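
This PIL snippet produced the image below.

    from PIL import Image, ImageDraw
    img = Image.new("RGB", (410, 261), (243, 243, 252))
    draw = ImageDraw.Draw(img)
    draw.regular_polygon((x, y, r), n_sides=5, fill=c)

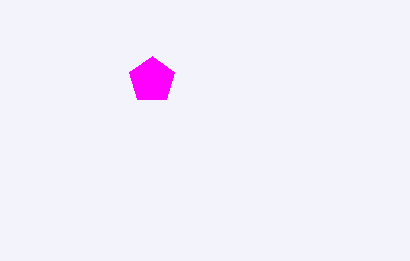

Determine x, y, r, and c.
x = 152; y = 80; r = 24; c = 'magenta'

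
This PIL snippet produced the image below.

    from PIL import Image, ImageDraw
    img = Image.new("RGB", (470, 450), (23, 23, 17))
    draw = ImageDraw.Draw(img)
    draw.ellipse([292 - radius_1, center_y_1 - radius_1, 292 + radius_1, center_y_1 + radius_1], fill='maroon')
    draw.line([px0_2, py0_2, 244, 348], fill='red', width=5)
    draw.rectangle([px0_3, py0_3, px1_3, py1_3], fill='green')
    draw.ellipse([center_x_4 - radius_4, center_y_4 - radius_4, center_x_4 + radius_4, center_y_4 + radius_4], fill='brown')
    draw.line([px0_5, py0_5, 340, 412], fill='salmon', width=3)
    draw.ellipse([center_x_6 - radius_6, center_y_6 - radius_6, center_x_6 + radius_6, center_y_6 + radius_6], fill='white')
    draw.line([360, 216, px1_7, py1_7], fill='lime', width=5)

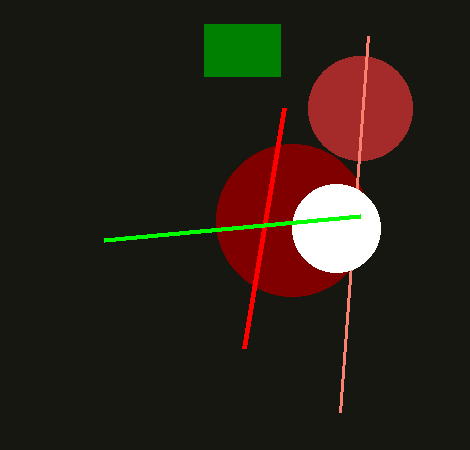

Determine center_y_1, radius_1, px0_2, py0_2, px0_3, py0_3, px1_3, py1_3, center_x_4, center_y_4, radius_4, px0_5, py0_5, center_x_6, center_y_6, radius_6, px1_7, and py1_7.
center_y_1 = 220, radius_1 = 76, px0_2 = 284, py0_2 = 108, px0_3 = 204, py0_3 = 24, px1_3 = 280, py1_3 = 76, center_x_4 = 360, center_y_4 = 108, radius_4 = 52, px0_5 = 368, py0_5 = 36, center_x_6 = 336, center_y_6 = 228, radius_6 = 44, px1_7 = 104, py1_7 = 240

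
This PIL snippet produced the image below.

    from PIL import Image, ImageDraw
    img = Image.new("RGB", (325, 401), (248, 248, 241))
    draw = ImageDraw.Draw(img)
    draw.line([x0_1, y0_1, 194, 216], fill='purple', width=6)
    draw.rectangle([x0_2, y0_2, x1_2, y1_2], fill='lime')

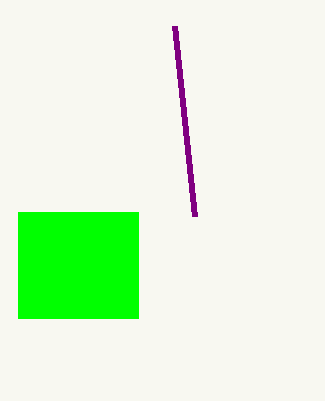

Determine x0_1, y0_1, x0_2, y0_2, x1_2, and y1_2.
x0_1 = 174; y0_1 = 26; x0_2 = 18; y0_2 = 212; x1_2 = 138; y1_2 = 318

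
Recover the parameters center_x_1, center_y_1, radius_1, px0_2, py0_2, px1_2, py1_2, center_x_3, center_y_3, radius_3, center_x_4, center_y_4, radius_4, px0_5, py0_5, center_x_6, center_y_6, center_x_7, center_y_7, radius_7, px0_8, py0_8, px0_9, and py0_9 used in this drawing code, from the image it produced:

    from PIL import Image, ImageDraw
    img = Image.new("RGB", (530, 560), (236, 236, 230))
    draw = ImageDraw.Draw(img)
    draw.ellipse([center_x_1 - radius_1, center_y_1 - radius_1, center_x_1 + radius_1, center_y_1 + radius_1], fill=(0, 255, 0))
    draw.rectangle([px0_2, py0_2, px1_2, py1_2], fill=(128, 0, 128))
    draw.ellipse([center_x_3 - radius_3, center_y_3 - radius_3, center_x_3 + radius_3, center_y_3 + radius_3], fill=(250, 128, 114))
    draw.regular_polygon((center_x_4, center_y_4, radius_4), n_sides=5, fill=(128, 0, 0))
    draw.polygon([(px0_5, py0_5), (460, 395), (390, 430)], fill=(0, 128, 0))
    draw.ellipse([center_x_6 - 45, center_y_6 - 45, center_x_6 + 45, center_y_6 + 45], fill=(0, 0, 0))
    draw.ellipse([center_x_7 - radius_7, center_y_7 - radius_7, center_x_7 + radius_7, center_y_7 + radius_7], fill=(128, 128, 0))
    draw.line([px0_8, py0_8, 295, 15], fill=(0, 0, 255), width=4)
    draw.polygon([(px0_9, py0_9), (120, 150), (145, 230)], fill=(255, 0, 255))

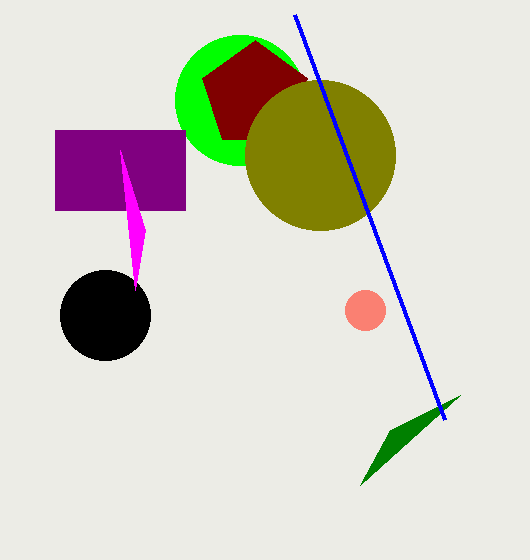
center_x_1 = 240
center_y_1 = 100
radius_1 = 65
px0_2 = 55
py0_2 = 130
px1_2 = 185
py1_2 = 210
center_x_3 = 365
center_y_3 = 310
radius_3 = 20
center_x_4 = 255
center_y_4 = 95
radius_4 = 55
px0_5 = 360
py0_5 = 485
center_x_6 = 105
center_y_6 = 315
center_x_7 = 320
center_y_7 = 155
radius_7 = 75
px0_8 = 445
py0_8 = 420
px0_9 = 135
py0_9 = 290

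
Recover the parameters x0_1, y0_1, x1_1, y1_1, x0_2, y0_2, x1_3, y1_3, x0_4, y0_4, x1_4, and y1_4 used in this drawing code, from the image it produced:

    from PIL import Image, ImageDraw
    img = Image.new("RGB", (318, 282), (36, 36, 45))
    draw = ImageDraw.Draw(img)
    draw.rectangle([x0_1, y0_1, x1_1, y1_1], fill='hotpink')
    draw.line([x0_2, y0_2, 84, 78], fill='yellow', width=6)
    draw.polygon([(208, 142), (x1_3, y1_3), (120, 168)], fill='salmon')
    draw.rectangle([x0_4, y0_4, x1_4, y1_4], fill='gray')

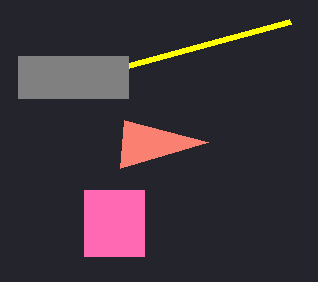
x0_1 = 84
y0_1 = 190
x1_1 = 144
y1_1 = 256
x0_2 = 290
y0_2 = 22
x1_3 = 124
y1_3 = 120
x0_4 = 18
y0_4 = 56
x1_4 = 128
y1_4 = 98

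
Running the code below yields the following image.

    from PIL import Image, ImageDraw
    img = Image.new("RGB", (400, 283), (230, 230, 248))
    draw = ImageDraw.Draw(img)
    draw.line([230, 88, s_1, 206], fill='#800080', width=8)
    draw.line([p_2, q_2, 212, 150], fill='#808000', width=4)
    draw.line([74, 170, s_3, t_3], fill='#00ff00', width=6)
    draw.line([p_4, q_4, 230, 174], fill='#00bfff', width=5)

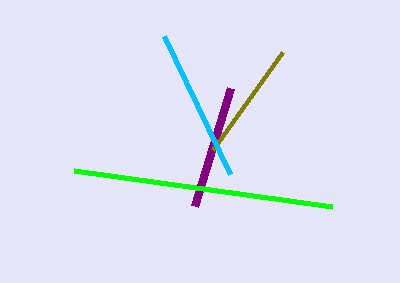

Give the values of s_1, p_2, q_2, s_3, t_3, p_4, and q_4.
s_1 = 194; p_2 = 282; q_2 = 52; s_3 = 332; t_3 = 206; p_4 = 164; q_4 = 36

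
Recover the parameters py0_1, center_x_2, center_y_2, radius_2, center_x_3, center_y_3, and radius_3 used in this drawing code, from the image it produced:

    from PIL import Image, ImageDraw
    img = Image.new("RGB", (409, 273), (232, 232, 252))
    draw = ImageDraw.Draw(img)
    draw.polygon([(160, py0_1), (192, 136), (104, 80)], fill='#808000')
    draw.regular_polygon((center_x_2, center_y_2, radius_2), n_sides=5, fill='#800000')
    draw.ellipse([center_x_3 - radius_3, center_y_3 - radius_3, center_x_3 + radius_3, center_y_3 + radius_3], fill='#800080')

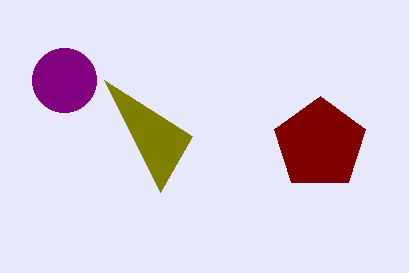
py0_1 = 192
center_x_2 = 320
center_y_2 = 144
radius_2 = 48
center_x_3 = 64
center_y_3 = 80
radius_3 = 32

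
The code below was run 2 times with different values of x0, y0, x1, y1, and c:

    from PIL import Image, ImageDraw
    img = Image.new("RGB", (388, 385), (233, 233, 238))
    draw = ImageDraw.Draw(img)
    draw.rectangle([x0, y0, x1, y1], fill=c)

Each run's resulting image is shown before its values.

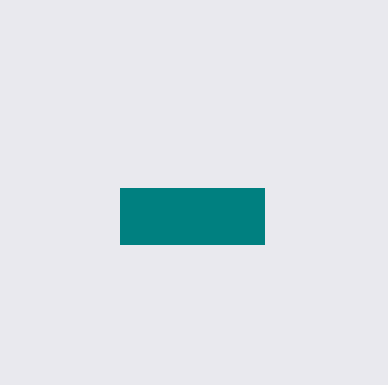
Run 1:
x0 = 120, y0 = 188, x1 = 264, y1 = 244, c = 'teal'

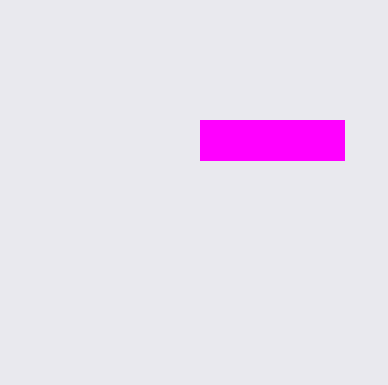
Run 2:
x0 = 200; y0 = 120; x1 = 344; y1 = 160; c = 'magenta'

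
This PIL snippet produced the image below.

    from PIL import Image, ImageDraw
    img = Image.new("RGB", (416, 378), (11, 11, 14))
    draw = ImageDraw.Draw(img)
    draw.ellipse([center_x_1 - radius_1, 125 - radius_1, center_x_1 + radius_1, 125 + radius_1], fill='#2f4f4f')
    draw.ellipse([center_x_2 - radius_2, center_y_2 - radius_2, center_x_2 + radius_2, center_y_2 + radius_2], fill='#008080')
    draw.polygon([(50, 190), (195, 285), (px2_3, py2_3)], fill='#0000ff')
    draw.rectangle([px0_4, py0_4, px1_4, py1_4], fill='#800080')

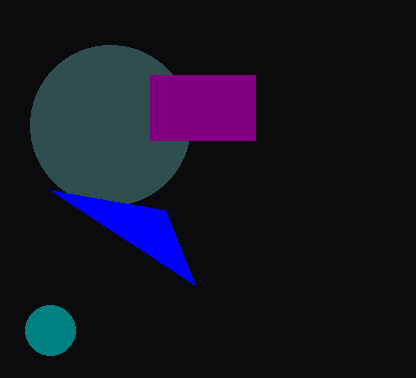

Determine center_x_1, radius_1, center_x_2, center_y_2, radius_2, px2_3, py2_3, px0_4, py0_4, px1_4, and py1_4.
center_x_1 = 110; radius_1 = 80; center_x_2 = 50; center_y_2 = 330; radius_2 = 25; px2_3 = 165; py2_3 = 210; px0_4 = 150; py0_4 = 75; px1_4 = 255; py1_4 = 140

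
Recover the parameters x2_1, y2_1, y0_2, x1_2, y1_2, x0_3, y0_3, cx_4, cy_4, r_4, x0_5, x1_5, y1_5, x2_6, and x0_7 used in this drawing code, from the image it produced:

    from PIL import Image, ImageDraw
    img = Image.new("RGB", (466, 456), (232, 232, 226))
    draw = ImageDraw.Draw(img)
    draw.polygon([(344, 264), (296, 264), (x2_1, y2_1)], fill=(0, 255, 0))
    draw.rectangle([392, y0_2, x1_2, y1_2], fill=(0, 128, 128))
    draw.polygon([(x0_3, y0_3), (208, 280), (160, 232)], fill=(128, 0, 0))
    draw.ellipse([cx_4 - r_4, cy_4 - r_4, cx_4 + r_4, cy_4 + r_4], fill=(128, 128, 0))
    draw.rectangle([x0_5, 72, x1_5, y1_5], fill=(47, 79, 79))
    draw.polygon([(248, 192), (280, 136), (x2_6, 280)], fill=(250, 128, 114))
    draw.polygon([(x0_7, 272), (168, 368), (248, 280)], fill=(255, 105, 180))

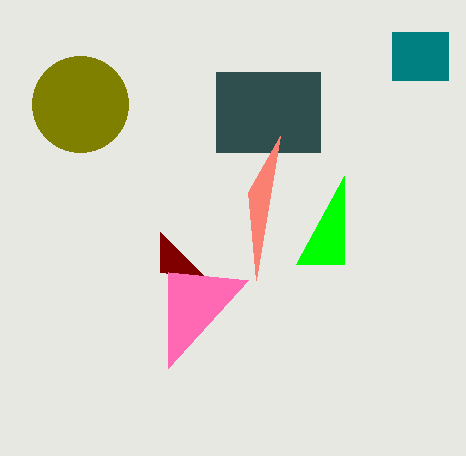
x2_1 = 344, y2_1 = 176, y0_2 = 32, x1_2 = 448, y1_2 = 80, x0_3 = 160, y0_3 = 272, cx_4 = 80, cy_4 = 104, r_4 = 48, x0_5 = 216, x1_5 = 320, y1_5 = 152, x2_6 = 256, x0_7 = 168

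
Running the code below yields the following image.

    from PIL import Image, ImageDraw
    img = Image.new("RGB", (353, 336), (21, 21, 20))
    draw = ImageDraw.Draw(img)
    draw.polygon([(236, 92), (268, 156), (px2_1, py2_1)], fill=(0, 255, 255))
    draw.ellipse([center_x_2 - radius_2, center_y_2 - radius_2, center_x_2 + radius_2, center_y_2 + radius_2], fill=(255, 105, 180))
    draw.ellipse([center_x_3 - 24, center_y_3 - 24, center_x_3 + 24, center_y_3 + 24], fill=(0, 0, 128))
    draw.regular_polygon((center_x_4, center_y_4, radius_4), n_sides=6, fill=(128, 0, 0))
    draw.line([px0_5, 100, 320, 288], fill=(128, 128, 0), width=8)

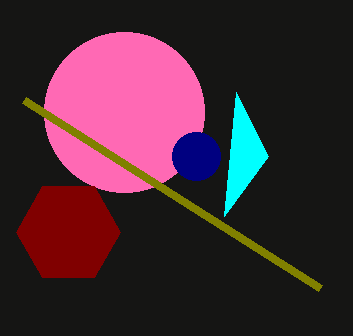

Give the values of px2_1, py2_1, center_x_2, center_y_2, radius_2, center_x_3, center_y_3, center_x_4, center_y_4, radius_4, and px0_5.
px2_1 = 224
py2_1 = 216
center_x_2 = 124
center_y_2 = 112
radius_2 = 80
center_x_3 = 196
center_y_3 = 156
center_x_4 = 68
center_y_4 = 232
radius_4 = 52
px0_5 = 24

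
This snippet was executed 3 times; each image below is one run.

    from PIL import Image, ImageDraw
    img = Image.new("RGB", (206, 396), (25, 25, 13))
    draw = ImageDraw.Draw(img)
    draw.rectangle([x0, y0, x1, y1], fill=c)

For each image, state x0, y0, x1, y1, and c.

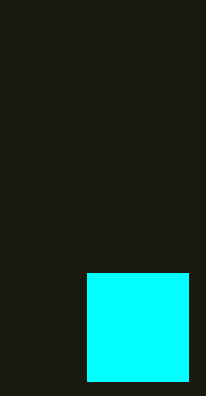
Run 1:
x0 = 87; y0 = 273; x1 = 188; y1 = 381; c = 'cyan'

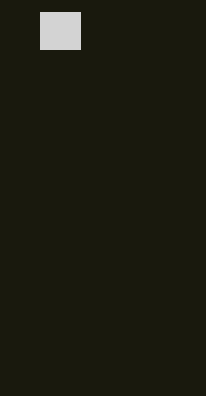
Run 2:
x0 = 40; y0 = 12; x1 = 80; y1 = 49; c = 'lightgray'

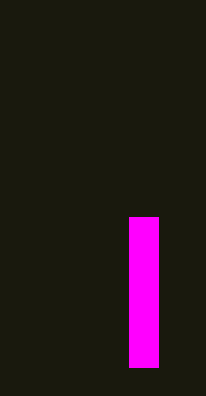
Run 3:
x0 = 129; y0 = 217; x1 = 158; y1 = 367; c = 'magenta'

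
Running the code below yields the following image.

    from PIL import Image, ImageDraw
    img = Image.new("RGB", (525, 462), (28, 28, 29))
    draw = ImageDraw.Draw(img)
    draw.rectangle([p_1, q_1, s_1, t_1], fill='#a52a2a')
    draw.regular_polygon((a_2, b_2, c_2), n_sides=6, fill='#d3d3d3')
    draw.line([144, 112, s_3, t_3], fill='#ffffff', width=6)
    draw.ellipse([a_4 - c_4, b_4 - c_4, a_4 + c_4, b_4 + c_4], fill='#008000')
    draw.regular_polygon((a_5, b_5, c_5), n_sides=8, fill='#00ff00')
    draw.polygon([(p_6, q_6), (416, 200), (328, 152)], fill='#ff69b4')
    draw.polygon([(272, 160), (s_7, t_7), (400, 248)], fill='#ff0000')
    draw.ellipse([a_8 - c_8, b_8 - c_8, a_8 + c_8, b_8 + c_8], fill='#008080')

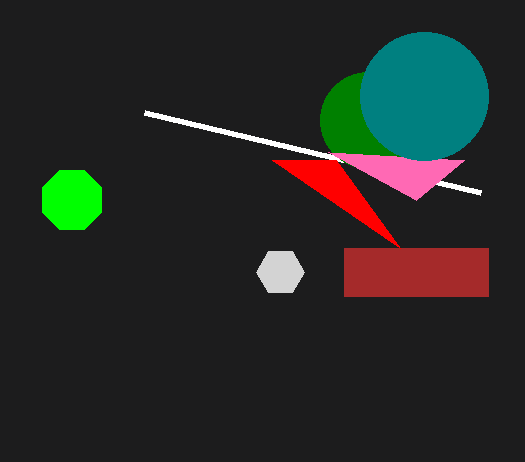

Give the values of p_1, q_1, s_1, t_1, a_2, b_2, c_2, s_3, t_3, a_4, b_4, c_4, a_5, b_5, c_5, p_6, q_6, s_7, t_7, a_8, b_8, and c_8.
p_1 = 344
q_1 = 248
s_1 = 488
t_1 = 296
a_2 = 280
b_2 = 272
c_2 = 24
s_3 = 480
t_3 = 192
a_4 = 368
b_4 = 120
c_4 = 48
a_5 = 72
b_5 = 200
c_5 = 32
p_6 = 464
q_6 = 160
s_7 = 336
t_7 = 160
a_8 = 424
b_8 = 96
c_8 = 64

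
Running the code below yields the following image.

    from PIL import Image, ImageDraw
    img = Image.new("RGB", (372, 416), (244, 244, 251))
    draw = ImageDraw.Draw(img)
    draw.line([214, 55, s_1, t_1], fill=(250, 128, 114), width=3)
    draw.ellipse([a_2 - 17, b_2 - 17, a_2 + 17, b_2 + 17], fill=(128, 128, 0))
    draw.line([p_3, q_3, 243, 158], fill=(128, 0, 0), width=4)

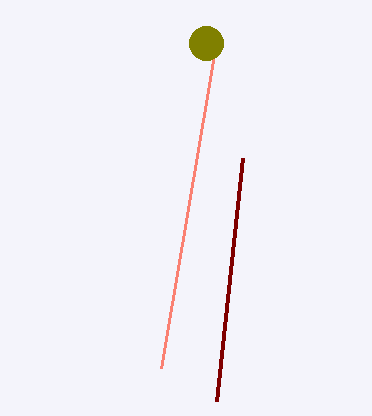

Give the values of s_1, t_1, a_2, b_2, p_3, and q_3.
s_1 = 161, t_1 = 368, a_2 = 206, b_2 = 43, p_3 = 217, q_3 = 401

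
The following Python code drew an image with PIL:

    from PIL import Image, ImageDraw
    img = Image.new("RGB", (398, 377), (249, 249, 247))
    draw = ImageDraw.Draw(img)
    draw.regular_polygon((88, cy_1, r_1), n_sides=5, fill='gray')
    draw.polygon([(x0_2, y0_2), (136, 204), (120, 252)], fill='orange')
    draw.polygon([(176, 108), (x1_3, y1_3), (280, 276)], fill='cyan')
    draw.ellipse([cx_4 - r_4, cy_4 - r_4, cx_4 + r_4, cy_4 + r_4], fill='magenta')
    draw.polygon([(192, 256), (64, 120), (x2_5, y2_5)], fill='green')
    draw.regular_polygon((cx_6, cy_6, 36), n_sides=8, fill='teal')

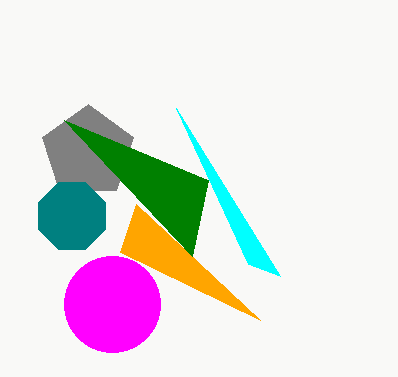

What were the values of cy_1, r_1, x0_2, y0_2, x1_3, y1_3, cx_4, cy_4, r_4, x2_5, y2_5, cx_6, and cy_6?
cy_1 = 152
r_1 = 48
x0_2 = 260
y0_2 = 320
x1_3 = 248
y1_3 = 264
cx_4 = 112
cy_4 = 304
r_4 = 48
x2_5 = 208
y2_5 = 180
cx_6 = 72
cy_6 = 216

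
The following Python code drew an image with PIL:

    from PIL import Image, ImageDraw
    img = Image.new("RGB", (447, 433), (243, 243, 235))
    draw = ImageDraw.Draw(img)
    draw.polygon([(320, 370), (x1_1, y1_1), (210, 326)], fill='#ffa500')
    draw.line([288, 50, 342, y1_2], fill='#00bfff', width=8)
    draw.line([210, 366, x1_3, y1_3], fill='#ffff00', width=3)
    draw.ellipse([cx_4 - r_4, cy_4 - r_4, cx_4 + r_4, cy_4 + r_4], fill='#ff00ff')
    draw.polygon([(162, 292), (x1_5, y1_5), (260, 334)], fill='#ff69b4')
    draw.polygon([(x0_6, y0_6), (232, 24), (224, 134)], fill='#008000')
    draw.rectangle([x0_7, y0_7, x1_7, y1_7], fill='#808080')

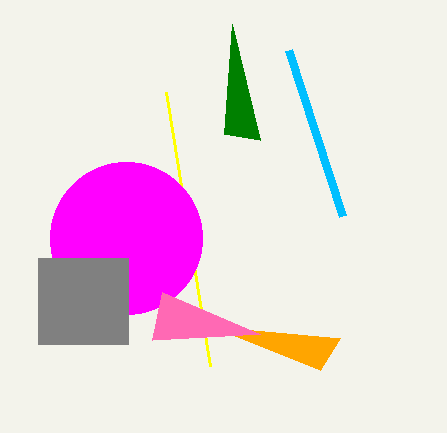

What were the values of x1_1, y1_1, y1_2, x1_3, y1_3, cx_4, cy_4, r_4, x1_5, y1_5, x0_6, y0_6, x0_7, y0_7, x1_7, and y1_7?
x1_1 = 340, y1_1 = 338, y1_2 = 216, x1_3 = 166, y1_3 = 92, cx_4 = 126, cy_4 = 238, r_4 = 76, x1_5 = 152, y1_5 = 340, x0_6 = 260, y0_6 = 140, x0_7 = 38, y0_7 = 258, x1_7 = 128, y1_7 = 344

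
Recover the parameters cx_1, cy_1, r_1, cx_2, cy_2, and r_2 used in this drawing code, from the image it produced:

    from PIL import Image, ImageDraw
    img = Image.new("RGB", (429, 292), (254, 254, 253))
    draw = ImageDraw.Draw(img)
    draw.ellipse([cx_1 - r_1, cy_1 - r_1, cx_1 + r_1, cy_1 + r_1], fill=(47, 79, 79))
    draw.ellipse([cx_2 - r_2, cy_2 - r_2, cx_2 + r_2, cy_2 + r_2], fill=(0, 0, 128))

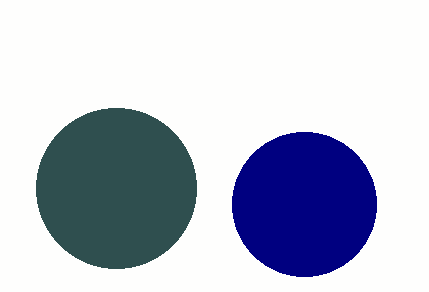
cx_1 = 116, cy_1 = 188, r_1 = 80, cx_2 = 304, cy_2 = 204, r_2 = 72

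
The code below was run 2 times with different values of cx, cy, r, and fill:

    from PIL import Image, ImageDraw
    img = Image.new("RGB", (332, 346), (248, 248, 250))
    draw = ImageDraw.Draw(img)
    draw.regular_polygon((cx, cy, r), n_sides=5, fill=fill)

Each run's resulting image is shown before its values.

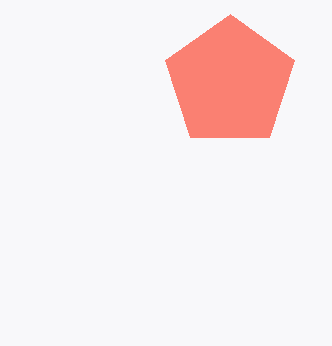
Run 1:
cx = 230; cy = 82; r = 68; fill = 'salmon'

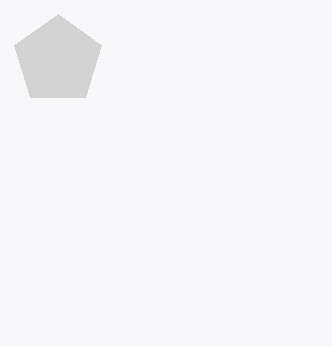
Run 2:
cx = 58; cy = 60; r = 46; fill = 'lightgray'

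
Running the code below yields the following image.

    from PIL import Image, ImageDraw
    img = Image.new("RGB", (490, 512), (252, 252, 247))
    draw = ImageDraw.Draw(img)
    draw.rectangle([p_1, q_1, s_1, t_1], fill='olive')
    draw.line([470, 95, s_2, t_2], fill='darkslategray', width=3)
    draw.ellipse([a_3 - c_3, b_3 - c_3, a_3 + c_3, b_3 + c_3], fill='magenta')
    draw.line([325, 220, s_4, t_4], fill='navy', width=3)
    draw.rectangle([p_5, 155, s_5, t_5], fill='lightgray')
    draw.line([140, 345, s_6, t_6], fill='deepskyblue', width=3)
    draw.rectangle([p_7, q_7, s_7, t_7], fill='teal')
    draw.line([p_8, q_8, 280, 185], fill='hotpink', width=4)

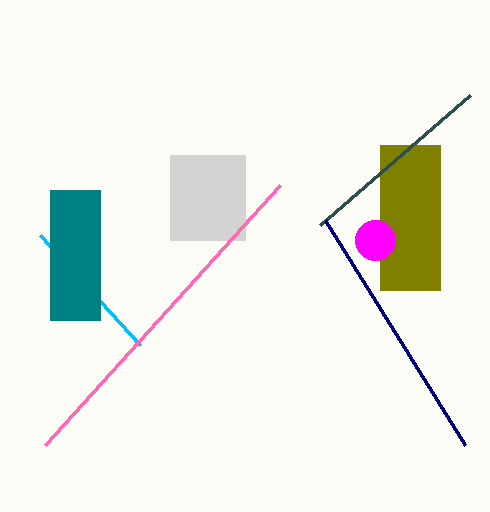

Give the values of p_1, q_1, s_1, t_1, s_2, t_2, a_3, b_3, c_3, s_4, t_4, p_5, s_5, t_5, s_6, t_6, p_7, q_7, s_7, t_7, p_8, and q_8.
p_1 = 380
q_1 = 145
s_1 = 440
t_1 = 290
s_2 = 320
t_2 = 225
a_3 = 375
b_3 = 240
c_3 = 20
s_4 = 465
t_4 = 445
p_5 = 170
s_5 = 245
t_5 = 240
s_6 = 40
t_6 = 235
p_7 = 50
q_7 = 190
s_7 = 100
t_7 = 320
p_8 = 45
q_8 = 445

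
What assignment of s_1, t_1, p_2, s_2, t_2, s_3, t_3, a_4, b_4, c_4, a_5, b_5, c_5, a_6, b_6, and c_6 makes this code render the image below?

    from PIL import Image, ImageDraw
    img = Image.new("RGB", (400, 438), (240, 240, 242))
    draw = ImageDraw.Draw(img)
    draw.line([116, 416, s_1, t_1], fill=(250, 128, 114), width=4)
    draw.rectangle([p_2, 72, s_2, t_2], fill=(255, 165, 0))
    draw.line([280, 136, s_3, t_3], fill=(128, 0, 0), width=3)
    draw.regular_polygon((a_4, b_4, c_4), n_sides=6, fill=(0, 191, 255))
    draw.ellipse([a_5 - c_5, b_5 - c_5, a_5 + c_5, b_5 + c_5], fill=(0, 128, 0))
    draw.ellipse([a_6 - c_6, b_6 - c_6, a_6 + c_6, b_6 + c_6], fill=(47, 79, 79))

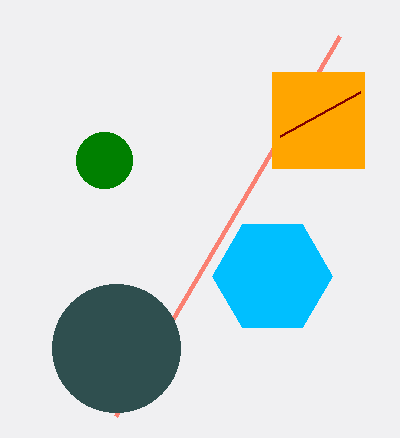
s_1 = 340
t_1 = 36
p_2 = 272
s_2 = 364
t_2 = 168
s_3 = 360
t_3 = 92
a_4 = 272
b_4 = 276
c_4 = 60
a_5 = 104
b_5 = 160
c_5 = 28
a_6 = 116
b_6 = 348
c_6 = 64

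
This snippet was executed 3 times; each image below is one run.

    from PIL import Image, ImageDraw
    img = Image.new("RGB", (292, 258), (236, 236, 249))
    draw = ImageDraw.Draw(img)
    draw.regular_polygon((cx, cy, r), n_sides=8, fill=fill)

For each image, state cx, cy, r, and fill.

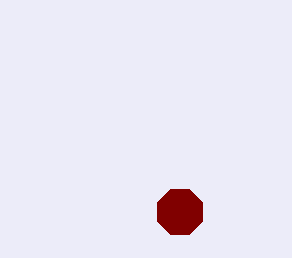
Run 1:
cx = 180, cy = 212, r = 24, fill = 'maroon'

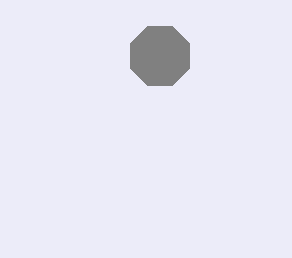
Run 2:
cx = 160, cy = 56, r = 32, fill = 'gray'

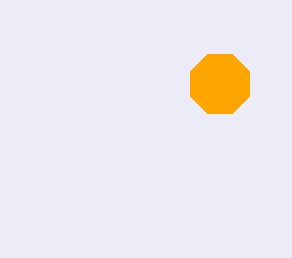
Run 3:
cx = 220; cy = 84; r = 32; fill = 'orange'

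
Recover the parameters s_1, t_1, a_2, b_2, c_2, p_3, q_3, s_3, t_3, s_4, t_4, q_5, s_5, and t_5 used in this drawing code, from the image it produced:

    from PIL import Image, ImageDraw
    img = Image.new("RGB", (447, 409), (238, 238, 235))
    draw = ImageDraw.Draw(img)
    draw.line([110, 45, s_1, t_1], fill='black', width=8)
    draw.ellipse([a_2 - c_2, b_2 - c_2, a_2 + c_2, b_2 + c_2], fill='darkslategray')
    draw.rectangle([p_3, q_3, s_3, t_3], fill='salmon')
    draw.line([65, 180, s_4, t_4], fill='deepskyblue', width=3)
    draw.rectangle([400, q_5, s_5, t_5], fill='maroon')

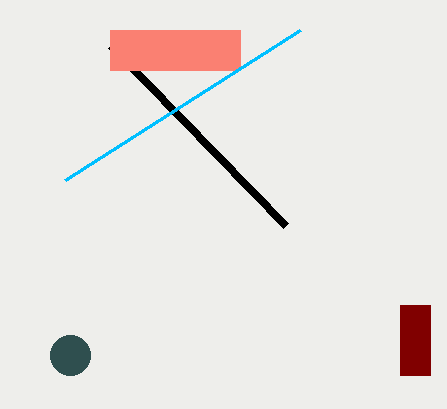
s_1 = 285, t_1 = 225, a_2 = 70, b_2 = 355, c_2 = 20, p_3 = 110, q_3 = 30, s_3 = 240, t_3 = 70, s_4 = 300, t_4 = 30, q_5 = 305, s_5 = 430, t_5 = 375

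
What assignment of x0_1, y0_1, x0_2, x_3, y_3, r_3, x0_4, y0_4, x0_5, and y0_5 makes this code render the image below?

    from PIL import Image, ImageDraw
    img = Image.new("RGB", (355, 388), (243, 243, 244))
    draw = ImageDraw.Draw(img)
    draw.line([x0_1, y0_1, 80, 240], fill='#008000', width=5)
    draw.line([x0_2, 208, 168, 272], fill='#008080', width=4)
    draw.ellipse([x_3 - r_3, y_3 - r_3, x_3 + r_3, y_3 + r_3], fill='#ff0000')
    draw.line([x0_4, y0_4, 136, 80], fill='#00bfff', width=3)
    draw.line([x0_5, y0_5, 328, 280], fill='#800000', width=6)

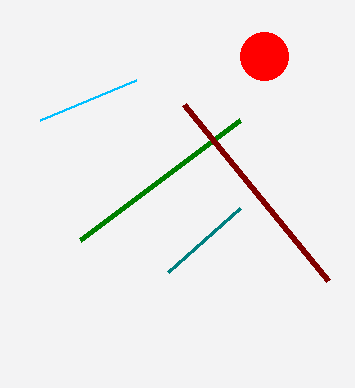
x0_1 = 240, y0_1 = 120, x0_2 = 240, x_3 = 264, y_3 = 56, r_3 = 24, x0_4 = 40, y0_4 = 120, x0_5 = 184, y0_5 = 104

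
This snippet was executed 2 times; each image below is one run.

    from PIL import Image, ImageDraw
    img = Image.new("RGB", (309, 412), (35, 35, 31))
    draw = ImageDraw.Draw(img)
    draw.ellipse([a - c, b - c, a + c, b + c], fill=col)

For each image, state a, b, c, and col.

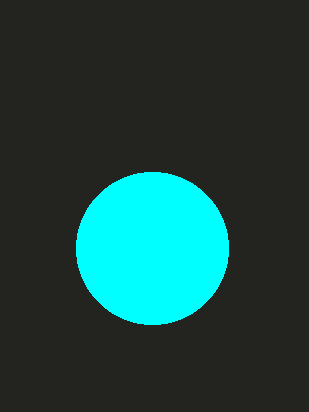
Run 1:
a = 152
b = 248
c = 76
col = 'cyan'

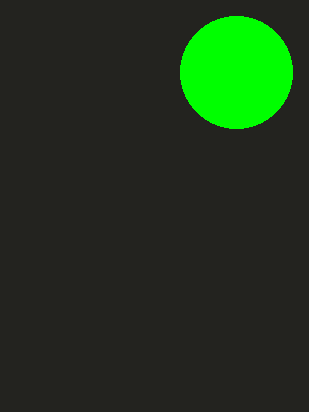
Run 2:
a = 236; b = 72; c = 56; col = 'lime'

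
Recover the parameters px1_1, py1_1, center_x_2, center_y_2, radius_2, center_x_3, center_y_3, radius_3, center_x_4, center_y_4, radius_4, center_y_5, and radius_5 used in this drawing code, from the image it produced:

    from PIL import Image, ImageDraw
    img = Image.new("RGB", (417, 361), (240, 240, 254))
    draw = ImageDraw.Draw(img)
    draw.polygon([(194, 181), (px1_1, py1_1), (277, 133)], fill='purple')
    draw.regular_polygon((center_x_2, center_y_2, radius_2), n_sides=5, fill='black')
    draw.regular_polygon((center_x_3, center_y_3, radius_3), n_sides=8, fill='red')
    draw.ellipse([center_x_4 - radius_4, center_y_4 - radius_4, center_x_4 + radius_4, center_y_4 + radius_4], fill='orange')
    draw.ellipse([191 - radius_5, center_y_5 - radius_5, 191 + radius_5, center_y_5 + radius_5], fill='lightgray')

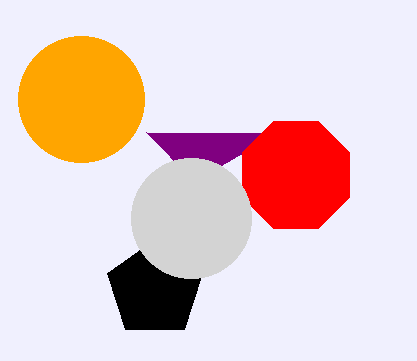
px1_1 = 146; py1_1 = 132; center_x_2 = 155; center_y_2 = 289; radius_2 = 50; center_x_3 = 296; center_y_3 = 175; radius_3 = 58; center_x_4 = 81; center_y_4 = 99; radius_4 = 63; center_y_5 = 218; radius_5 = 60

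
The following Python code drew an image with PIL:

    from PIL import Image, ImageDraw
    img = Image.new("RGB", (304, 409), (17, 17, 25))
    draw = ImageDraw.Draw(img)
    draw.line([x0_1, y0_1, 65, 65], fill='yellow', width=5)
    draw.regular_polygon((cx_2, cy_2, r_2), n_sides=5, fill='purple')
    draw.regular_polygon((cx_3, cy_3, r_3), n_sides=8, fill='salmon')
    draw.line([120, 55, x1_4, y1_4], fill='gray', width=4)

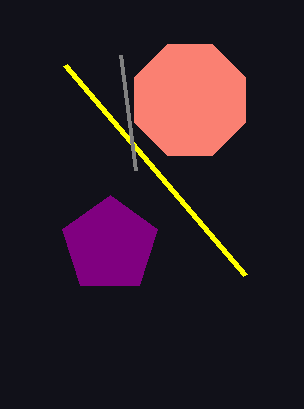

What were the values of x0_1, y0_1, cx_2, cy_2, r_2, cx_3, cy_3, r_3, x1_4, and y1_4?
x0_1 = 245, y0_1 = 275, cx_2 = 110, cy_2 = 245, r_2 = 50, cx_3 = 190, cy_3 = 100, r_3 = 60, x1_4 = 135, y1_4 = 170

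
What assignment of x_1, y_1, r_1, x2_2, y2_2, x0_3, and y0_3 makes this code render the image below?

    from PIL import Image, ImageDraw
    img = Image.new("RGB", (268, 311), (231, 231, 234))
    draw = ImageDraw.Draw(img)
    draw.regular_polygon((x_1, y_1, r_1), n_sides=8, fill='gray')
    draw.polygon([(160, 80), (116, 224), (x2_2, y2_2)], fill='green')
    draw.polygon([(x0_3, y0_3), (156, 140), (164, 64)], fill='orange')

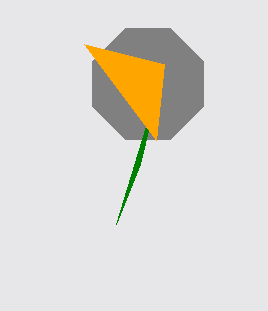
x_1 = 148, y_1 = 84, r_1 = 60, x2_2 = 140, y2_2 = 164, x0_3 = 84, y0_3 = 44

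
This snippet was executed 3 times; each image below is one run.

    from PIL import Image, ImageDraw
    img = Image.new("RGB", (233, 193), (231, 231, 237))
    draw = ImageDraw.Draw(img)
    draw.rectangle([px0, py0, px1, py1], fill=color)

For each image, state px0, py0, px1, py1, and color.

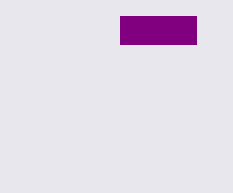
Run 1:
px0 = 120
py0 = 16
px1 = 196
py1 = 44
color = 'purple'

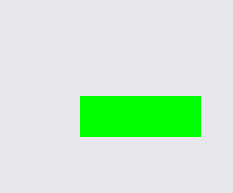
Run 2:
px0 = 80; py0 = 96; px1 = 200; py1 = 136; color = 'lime'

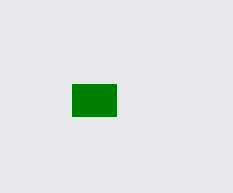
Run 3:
px0 = 72; py0 = 84; px1 = 116; py1 = 116; color = 'green'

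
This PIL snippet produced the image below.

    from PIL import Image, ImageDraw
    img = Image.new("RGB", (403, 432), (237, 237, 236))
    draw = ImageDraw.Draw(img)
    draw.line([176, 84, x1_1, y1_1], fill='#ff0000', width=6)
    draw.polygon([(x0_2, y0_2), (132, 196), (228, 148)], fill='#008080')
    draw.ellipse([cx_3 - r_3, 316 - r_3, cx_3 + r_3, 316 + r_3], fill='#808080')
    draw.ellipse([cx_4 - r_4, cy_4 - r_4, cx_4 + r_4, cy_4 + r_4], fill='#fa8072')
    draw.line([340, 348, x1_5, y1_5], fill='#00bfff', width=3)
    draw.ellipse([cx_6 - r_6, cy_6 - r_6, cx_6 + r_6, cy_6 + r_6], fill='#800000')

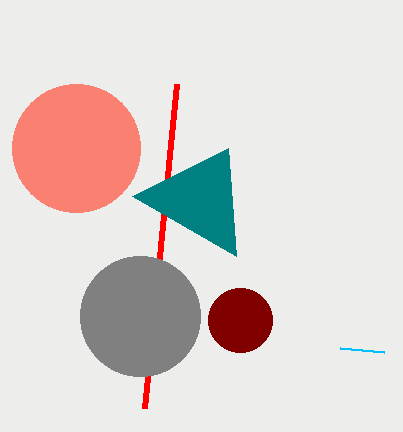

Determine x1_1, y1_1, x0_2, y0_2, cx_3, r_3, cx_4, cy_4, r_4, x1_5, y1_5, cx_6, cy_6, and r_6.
x1_1 = 144, y1_1 = 408, x0_2 = 236, y0_2 = 256, cx_3 = 140, r_3 = 60, cx_4 = 76, cy_4 = 148, r_4 = 64, x1_5 = 384, y1_5 = 352, cx_6 = 240, cy_6 = 320, r_6 = 32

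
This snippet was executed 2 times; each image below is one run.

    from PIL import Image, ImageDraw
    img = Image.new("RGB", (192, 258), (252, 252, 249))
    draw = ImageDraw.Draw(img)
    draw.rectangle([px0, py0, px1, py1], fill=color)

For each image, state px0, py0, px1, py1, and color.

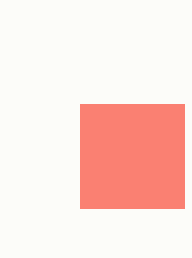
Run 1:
px0 = 80; py0 = 104; px1 = 184; py1 = 208; color = 'salmon'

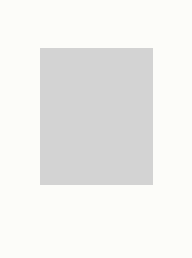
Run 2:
px0 = 40
py0 = 48
px1 = 152
py1 = 184
color = 'lightgray'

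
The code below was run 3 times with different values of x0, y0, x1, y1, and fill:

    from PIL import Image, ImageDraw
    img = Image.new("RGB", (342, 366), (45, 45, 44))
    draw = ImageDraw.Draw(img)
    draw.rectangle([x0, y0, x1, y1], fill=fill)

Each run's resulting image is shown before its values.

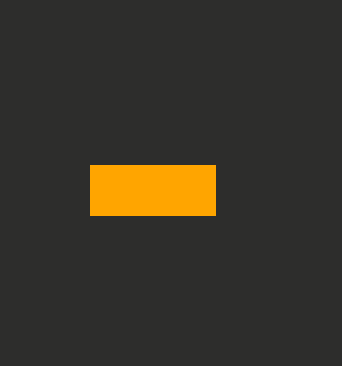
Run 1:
x0 = 90
y0 = 165
x1 = 215
y1 = 215
fill = 'orange'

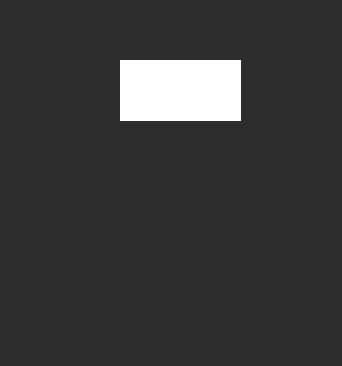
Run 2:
x0 = 120
y0 = 60
x1 = 240
y1 = 120
fill = 'white'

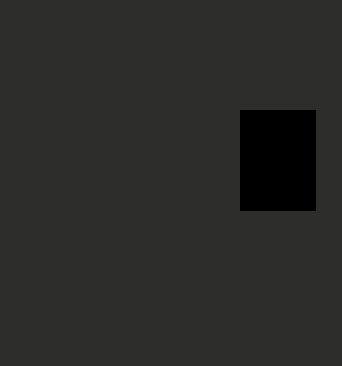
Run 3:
x0 = 240, y0 = 110, x1 = 315, y1 = 210, fill = 'black'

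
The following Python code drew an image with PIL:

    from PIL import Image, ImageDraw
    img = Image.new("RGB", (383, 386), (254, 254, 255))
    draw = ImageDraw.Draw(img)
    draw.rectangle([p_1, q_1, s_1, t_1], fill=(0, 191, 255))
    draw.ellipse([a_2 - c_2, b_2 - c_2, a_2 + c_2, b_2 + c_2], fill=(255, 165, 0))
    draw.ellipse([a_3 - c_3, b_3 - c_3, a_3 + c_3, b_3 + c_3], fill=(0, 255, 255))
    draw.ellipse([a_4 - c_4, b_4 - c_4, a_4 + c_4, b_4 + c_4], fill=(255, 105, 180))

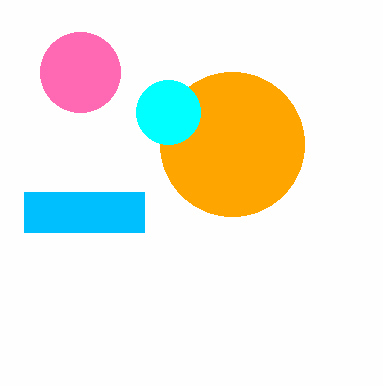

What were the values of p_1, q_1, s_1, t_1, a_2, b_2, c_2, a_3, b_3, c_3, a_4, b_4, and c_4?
p_1 = 24
q_1 = 192
s_1 = 144
t_1 = 232
a_2 = 232
b_2 = 144
c_2 = 72
a_3 = 168
b_3 = 112
c_3 = 32
a_4 = 80
b_4 = 72
c_4 = 40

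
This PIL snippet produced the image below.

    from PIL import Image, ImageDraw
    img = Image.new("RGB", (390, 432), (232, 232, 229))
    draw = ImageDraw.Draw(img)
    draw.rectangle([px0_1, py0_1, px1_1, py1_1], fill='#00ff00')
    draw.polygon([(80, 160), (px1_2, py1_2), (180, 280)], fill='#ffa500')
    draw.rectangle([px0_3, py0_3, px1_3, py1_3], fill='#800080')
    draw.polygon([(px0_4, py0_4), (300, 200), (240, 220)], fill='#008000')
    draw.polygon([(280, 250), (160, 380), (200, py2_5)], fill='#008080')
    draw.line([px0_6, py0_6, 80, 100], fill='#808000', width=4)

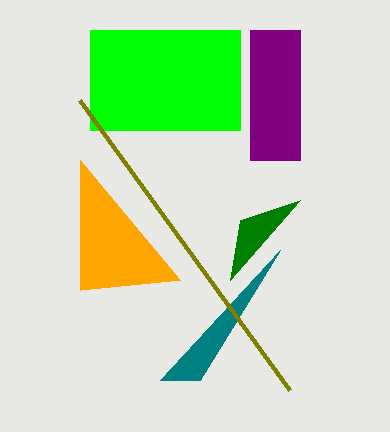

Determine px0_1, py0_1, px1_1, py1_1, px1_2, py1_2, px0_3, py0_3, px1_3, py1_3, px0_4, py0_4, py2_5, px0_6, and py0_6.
px0_1 = 90
py0_1 = 30
px1_1 = 240
py1_1 = 130
px1_2 = 80
py1_2 = 290
px0_3 = 250
py0_3 = 30
px1_3 = 300
py1_3 = 160
px0_4 = 230
py0_4 = 280
py2_5 = 380
px0_6 = 290
py0_6 = 390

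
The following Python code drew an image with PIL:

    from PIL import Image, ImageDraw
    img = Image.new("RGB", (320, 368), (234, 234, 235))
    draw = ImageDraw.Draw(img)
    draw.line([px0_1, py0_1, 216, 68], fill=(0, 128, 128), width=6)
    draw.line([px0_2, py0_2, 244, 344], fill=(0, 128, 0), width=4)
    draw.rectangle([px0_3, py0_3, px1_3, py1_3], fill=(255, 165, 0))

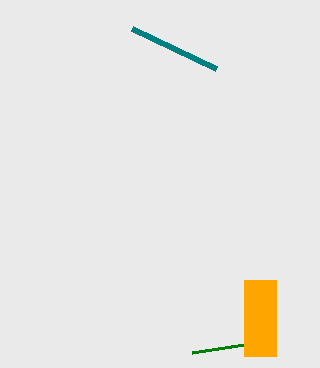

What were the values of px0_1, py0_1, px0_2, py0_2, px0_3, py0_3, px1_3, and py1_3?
px0_1 = 132
py0_1 = 28
px0_2 = 192
py0_2 = 352
px0_3 = 244
py0_3 = 280
px1_3 = 276
py1_3 = 356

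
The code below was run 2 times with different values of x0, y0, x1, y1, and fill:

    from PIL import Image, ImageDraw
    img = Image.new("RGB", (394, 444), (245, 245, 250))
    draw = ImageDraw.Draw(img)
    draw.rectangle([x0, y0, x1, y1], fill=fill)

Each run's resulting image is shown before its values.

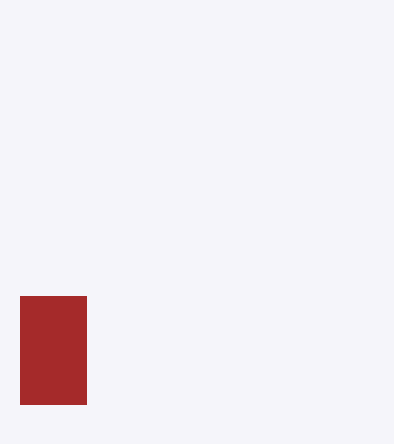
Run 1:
x0 = 20; y0 = 296; x1 = 86; y1 = 404; fill = 'brown'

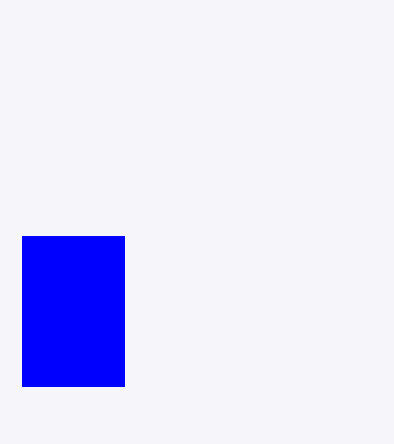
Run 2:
x0 = 22
y0 = 236
x1 = 124
y1 = 386
fill = 'blue'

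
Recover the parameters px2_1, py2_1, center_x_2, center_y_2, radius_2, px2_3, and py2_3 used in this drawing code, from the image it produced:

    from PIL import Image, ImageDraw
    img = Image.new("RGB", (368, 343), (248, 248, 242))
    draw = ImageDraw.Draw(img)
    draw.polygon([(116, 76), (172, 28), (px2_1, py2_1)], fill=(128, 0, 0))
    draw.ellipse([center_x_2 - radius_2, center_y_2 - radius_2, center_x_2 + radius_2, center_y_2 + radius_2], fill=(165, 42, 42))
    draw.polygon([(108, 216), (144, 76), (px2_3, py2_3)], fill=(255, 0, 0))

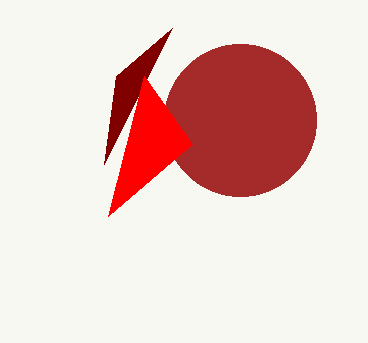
px2_1 = 104; py2_1 = 164; center_x_2 = 240; center_y_2 = 120; radius_2 = 76; px2_3 = 192; py2_3 = 144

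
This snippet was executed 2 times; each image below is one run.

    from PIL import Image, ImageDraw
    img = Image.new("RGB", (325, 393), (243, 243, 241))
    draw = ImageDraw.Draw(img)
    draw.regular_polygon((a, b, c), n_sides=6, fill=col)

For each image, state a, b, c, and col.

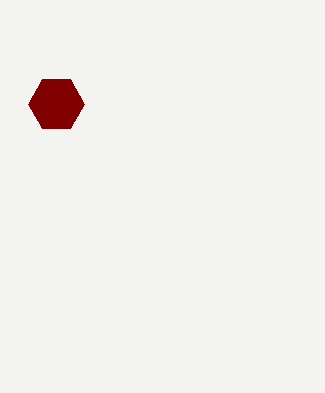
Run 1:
a = 56; b = 104; c = 28; col = 'maroon'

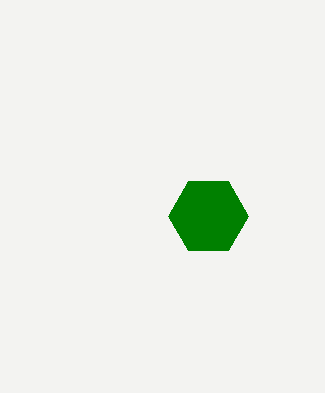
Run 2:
a = 208; b = 216; c = 40; col = 'green'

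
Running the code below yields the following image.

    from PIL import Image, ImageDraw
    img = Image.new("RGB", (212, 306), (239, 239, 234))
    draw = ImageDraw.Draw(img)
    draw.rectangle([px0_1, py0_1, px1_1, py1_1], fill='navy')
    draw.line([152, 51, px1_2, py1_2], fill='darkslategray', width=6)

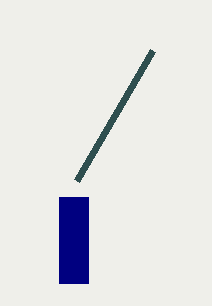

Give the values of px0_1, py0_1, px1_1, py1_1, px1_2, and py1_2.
px0_1 = 59, py0_1 = 197, px1_1 = 88, py1_1 = 283, px1_2 = 76, py1_2 = 181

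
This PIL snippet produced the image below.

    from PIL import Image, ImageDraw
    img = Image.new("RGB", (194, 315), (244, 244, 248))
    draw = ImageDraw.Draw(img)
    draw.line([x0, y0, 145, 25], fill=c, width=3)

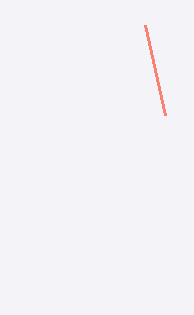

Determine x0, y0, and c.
x0 = 165
y0 = 115
c = 'salmon'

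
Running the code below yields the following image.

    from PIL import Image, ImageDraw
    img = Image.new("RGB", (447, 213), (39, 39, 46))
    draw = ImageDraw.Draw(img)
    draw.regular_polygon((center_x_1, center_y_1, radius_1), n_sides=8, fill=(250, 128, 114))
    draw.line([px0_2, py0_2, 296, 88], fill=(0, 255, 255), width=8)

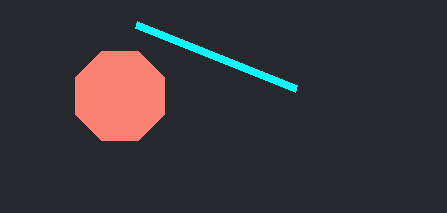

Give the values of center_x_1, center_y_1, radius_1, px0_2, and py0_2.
center_x_1 = 120, center_y_1 = 96, radius_1 = 48, px0_2 = 136, py0_2 = 24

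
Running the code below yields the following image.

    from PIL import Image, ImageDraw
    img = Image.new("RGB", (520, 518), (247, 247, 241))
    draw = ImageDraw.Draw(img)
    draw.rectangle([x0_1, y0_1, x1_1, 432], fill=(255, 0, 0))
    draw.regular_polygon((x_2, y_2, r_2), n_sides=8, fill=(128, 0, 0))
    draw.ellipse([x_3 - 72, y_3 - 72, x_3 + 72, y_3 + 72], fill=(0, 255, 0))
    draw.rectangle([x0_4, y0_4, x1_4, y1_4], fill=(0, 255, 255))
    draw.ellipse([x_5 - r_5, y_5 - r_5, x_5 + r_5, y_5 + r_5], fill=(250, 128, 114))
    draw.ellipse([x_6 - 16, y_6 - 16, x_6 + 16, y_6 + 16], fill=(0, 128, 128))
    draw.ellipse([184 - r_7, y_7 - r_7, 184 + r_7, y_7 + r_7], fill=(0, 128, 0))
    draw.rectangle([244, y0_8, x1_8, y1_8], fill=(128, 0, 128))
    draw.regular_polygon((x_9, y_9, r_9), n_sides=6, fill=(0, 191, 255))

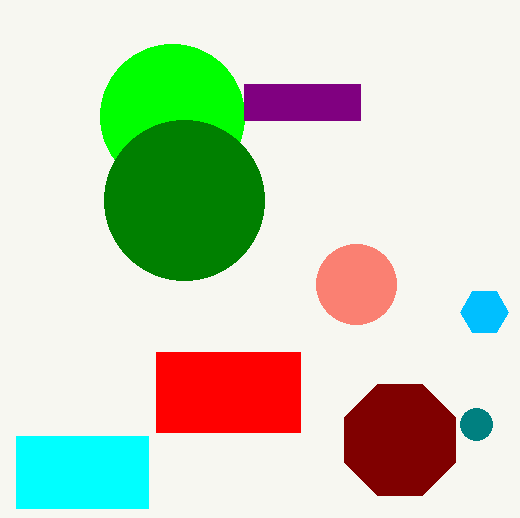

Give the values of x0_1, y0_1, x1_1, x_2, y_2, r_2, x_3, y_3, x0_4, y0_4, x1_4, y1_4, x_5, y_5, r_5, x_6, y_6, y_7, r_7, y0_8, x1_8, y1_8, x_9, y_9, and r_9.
x0_1 = 156; y0_1 = 352; x1_1 = 300; x_2 = 400; y_2 = 440; r_2 = 60; x_3 = 172; y_3 = 116; x0_4 = 16; y0_4 = 436; x1_4 = 148; y1_4 = 508; x_5 = 356; y_5 = 284; r_5 = 40; x_6 = 476; y_6 = 424; y_7 = 200; r_7 = 80; y0_8 = 84; x1_8 = 360; y1_8 = 120; x_9 = 484; y_9 = 312; r_9 = 24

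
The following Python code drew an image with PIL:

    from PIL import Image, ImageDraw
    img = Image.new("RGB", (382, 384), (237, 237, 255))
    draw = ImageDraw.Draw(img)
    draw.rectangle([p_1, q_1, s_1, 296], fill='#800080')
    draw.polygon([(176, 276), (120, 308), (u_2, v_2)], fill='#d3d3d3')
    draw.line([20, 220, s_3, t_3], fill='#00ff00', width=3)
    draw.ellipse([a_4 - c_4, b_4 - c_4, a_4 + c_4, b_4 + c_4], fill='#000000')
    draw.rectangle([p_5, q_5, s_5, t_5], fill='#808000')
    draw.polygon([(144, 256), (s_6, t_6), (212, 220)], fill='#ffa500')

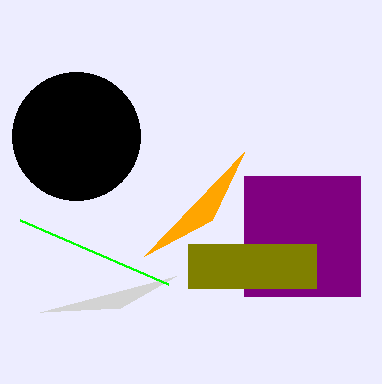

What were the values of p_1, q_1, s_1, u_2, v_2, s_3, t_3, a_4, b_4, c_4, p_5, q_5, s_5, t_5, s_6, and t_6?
p_1 = 244
q_1 = 176
s_1 = 360
u_2 = 40
v_2 = 312
s_3 = 168
t_3 = 284
a_4 = 76
b_4 = 136
c_4 = 64
p_5 = 188
q_5 = 244
s_5 = 316
t_5 = 288
s_6 = 244
t_6 = 152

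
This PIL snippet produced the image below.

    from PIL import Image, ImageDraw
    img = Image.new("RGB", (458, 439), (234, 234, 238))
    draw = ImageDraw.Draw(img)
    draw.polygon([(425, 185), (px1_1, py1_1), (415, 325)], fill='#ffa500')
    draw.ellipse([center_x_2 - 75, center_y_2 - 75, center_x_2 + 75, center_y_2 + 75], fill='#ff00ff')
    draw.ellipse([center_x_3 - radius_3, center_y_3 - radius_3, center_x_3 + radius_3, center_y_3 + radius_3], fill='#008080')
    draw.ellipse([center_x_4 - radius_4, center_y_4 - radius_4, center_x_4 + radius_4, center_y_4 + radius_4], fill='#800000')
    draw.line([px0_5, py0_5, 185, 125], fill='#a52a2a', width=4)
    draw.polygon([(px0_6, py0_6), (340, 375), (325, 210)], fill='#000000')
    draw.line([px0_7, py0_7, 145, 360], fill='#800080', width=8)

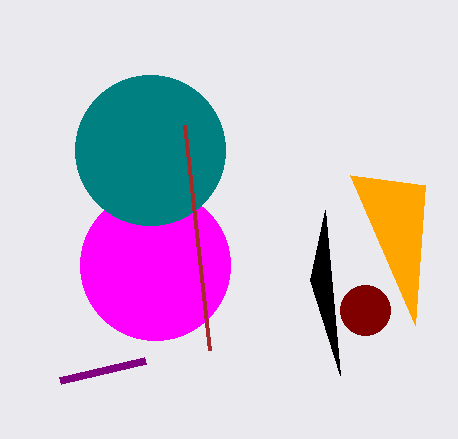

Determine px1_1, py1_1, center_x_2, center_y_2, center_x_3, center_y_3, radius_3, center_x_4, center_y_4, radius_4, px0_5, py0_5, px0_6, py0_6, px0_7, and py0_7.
px1_1 = 350, py1_1 = 175, center_x_2 = 155, center_y_2 = 265, center_x_3 = 150, center_y_3 = 150, radius_3 = 75, center_x_4 = 365, center_y_4 = 310, radius_4 = 25, px0_5 = 210, py0_5 = 350, px0_6 = 310, py0_6 = 280, px0_7 = 60, py0_7 = 380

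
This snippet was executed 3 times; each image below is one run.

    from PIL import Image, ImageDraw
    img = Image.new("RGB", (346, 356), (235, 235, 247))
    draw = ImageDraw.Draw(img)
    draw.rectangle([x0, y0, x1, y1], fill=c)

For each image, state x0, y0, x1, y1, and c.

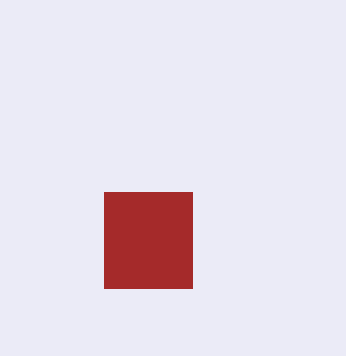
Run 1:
x0 = 104
y0 = 192
x1 = 192
y1 = 288
c = 'brown'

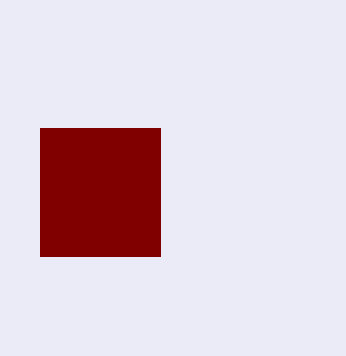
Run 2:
x0 = 40; y0 = 128; x1 = 160; y1 = 256; c = 'maroon'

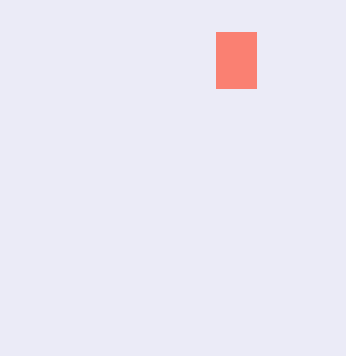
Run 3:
x0 = 216, y0 = 32, x1 = 256, y1 = 88, c = 'salmon'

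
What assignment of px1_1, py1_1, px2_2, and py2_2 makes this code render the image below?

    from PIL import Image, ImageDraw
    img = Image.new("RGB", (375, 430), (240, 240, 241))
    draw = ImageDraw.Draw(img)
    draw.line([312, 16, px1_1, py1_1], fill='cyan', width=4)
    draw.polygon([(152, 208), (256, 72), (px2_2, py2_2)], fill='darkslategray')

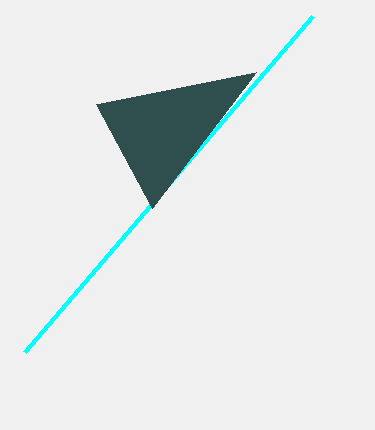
px1_1 = 24, py1_1 = 352, px2_2 = 96, py2_2 = 104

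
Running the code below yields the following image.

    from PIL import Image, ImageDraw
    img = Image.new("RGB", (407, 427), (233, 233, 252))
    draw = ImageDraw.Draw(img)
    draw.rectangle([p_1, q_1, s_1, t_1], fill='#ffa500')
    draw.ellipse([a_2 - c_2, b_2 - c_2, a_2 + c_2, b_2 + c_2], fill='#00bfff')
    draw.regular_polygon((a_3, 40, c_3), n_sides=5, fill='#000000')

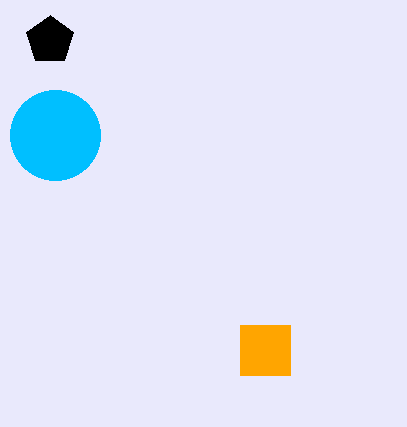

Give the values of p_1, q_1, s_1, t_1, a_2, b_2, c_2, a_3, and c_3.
p_1 = 240, q_1 = 325, s_1 = 290, t_1 = 375, a_2 = 55, b_2 = 135, c_2 = 45, a_3 = 50, c_3 = 25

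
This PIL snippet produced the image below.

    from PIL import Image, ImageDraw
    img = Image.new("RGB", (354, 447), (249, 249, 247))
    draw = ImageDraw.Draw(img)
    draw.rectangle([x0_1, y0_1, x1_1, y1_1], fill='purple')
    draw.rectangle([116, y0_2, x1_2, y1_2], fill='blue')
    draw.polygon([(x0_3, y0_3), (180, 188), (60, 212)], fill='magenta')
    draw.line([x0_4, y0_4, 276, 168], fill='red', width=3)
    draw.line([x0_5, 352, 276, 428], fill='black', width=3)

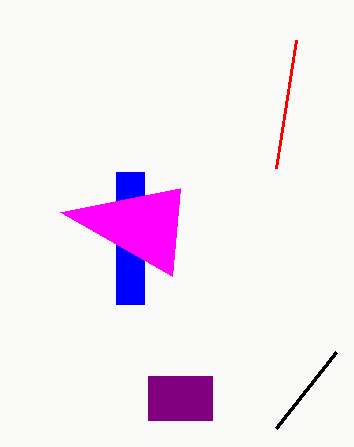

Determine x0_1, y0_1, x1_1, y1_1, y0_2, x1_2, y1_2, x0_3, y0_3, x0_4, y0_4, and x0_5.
x0_1 = 148; y0_1 = 376; x1_1 = 212; y1_1 = 420; y0_2 = 172; x1_2 = 144; y1_2 = 304; x0_3 = 172; y0_3 = 276; x0_4 = 296; y0_4 = 40; x0_5 = 336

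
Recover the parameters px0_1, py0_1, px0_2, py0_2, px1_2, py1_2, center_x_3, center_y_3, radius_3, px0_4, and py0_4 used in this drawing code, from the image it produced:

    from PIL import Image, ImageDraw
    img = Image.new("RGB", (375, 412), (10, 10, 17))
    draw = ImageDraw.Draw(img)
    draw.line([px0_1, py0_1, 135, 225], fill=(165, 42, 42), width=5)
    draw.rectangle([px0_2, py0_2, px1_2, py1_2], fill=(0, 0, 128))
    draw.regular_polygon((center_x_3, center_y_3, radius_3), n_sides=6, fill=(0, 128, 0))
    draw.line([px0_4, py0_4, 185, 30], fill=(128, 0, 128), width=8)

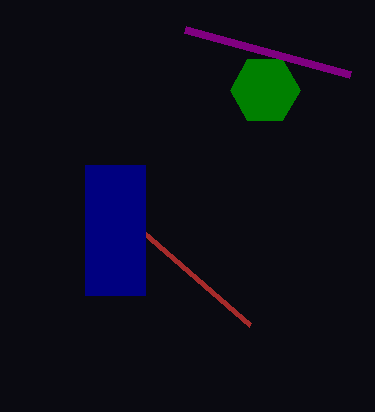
px0_1 = 250
py0_1 = 325
px0_2 = 85
py0_2 = 165
px1_2 = 145
py1_2 = 295
center_x_3 = 265
center_y_3 = 90
radius_3 = 35
px0_4 = 350
py0_4 = 75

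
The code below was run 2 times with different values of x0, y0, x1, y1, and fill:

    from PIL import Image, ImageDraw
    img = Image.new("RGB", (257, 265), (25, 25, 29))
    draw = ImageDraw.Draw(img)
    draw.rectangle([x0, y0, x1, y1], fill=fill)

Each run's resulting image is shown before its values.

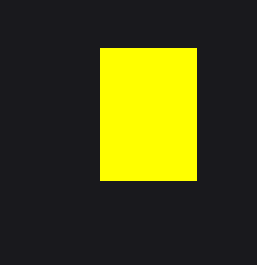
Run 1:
x0 = 100; y0 = 48; x1 = 196; y1 = 180; fill = 'yellow'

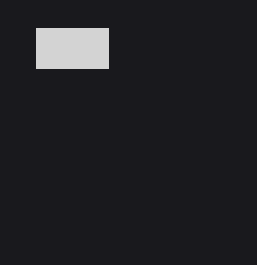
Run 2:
x0 = 36; y0 = 28; x1 = 108; y1 = 68; fill = 'lightgray'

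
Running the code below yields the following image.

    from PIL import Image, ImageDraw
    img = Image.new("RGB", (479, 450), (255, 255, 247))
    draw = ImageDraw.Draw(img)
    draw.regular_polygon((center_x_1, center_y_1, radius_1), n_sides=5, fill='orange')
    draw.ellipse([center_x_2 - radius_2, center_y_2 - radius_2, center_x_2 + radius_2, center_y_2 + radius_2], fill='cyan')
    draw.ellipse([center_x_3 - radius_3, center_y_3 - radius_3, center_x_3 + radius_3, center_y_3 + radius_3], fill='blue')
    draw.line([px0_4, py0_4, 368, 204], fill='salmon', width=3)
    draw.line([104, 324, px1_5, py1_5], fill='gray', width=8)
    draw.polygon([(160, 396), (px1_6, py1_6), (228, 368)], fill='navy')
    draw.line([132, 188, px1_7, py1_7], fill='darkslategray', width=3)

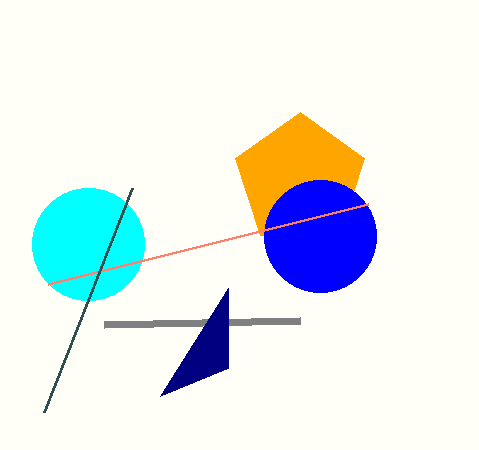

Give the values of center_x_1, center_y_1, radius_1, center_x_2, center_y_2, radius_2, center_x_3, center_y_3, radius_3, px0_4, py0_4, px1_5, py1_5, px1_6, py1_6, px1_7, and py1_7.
center_x_1 = 300, center_y_1 = 180, radius_1 = 68, center_x_2 = 88, center_y_2 = 244, radius_2 = 56, center_x_3 = 320, center_y_3 = 236, radius_3 = 56, px0_4 = 48, py0_4 = 284, px1_5 = 300, py1_5 = 320, px1_6 = 228, py1_6 = 288, px1_7 = 44, py1_7 = 412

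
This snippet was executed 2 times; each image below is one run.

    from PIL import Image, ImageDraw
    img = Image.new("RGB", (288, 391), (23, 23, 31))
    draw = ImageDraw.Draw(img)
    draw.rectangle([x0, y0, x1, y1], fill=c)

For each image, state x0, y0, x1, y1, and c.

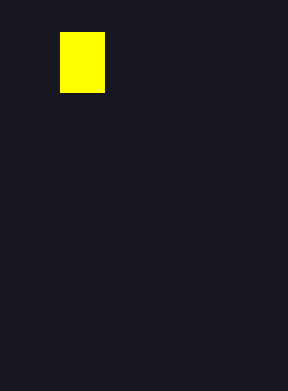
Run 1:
x0 = 60
y0 = 32
x1 = 104
y1 = 92
c = 'yellow'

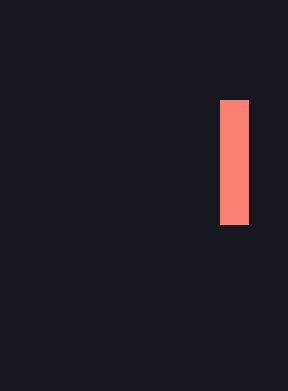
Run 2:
x0 = 220, y0 = 100, x1 = 248, y1 = 224, c = 'salmon'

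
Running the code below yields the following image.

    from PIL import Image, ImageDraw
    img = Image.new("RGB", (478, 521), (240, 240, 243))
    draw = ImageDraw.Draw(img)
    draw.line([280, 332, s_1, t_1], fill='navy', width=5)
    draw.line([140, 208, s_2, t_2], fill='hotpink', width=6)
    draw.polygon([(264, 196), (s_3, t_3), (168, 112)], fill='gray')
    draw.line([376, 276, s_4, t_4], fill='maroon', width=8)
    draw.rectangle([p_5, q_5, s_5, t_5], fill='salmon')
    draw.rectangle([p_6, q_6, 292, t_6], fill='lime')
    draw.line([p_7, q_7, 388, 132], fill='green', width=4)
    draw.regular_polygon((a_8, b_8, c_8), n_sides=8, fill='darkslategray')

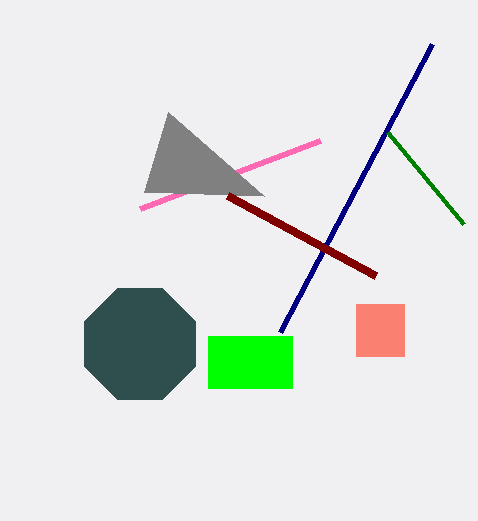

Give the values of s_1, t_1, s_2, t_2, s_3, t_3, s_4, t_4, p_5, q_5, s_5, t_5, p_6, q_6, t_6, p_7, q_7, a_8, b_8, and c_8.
s_1 = 432, t_1 = 44, s_2 = 320, t_2 = 140, s_3 = 144, t_3 = 192, s_4 = 228, t_4 = 196, p_5 = 356, q_5 = 304, s_5 = 404, t_5 = 356, p_6 = 208, q_6 = 336, t_6 = 388, p_7 = 464, q_7 = 224, a_8 = 140, b_8 = 344, c_8 = 60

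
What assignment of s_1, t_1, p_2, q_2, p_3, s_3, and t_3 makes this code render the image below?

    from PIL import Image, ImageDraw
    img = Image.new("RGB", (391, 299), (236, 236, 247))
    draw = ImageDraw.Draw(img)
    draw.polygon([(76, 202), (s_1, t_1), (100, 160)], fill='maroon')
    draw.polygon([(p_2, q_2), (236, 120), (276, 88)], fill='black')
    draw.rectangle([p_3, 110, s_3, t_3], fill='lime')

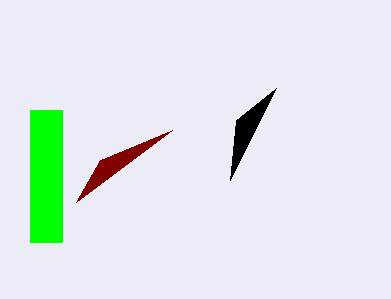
s_1 = 172; t_1 = 130; p_2 = 230; q_2 = 180; p_3 = 30; s_3 = 62; t_3 = 242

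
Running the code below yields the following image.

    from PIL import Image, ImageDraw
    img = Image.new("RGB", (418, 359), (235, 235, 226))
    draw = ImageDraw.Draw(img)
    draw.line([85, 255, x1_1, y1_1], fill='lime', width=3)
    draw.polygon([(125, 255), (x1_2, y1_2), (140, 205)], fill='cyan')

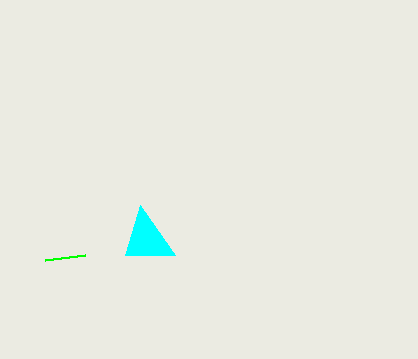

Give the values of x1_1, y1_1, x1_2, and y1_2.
x1_1 = 45, y1_1 = 260, x1_2 = 175, y1_2 = 255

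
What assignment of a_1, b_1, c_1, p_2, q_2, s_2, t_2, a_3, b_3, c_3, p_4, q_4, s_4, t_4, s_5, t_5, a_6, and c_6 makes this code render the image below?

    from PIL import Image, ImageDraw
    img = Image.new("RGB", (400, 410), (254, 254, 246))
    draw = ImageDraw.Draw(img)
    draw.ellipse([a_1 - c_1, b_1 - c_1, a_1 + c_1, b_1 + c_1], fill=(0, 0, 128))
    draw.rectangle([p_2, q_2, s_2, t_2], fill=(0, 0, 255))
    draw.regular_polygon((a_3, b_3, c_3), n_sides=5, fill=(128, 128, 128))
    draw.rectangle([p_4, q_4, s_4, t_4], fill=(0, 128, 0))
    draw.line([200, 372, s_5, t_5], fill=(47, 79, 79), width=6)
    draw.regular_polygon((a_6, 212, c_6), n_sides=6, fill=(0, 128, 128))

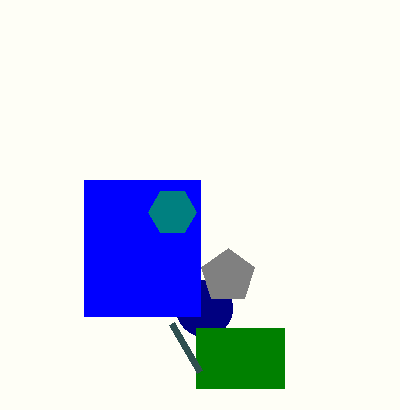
a_1 = 204
b_1 = 308
c_1 = 28
p_2 = 84
q_2 = 180
s_2 = 200
t_2 = 316
a_3 = 228
b_3 = 276
c_3 = 28
p_4 = 196
q_4 = 328
s_4 = 284
t_4 = 388
s_5 = 172
t_5 = 324
a_6 = 172
c_6 = 24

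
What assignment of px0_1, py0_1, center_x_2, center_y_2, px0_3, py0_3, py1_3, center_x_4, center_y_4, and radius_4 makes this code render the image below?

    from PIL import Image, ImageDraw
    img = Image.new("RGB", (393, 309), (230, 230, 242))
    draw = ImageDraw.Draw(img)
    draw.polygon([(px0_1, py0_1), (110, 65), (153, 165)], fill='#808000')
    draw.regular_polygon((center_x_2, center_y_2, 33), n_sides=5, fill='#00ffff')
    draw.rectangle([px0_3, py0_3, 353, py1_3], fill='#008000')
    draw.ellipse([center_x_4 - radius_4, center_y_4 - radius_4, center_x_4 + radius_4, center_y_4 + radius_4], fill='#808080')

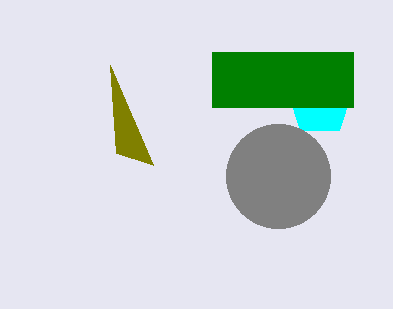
px0_1 = 116, py0_1 = 153, center_x_2 = 320, center_y_2 = 104, px0_3 = 212, py0_3 = 52, py1_3 = 107, center_x_4 = 278, center_y_4 = 176, radius_4 = 52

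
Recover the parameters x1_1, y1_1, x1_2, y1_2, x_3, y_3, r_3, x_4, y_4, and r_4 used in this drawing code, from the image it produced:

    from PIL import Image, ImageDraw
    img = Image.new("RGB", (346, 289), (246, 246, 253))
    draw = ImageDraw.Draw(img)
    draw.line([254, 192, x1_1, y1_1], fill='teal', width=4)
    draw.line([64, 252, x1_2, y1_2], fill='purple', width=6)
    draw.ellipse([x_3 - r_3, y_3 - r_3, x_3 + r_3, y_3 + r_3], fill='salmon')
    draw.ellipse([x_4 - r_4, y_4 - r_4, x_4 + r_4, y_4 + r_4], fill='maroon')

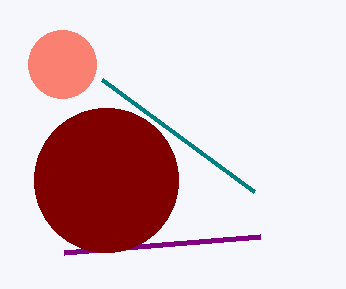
x1_1 = 102; y1_1 = 80; x1_2 = 260; y1_2 = 236; x_3 = 62; y_3 = 64; r_3 = 34; x_4 = 106; y_4 = 180; r_4 = 72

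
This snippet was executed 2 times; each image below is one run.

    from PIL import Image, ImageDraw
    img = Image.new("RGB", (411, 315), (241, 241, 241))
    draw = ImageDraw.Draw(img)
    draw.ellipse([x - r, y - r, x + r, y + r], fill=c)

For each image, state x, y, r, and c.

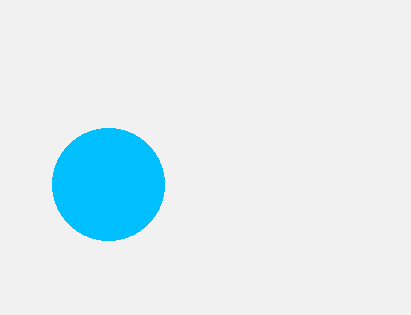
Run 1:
x = 108, y = 184, r = 56, c = 'deepskyblue'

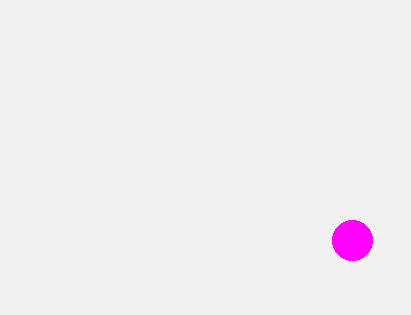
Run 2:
x = 352; y = 240; r = 20; c = 'magenta'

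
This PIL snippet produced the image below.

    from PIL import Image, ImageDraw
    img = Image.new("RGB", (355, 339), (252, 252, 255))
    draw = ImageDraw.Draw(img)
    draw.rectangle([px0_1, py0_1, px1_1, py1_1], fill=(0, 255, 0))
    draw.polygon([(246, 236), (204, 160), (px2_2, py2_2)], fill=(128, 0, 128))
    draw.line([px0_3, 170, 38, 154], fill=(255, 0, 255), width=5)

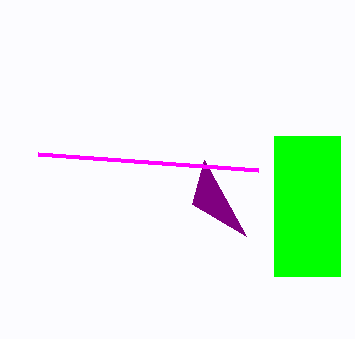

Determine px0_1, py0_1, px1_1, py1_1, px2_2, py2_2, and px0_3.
px0_1 = 274
py0_1 = 136
px1_1 = 340
py1_1 = 276
px2_2 = 192
py2_2 = 204
px0_3 = 258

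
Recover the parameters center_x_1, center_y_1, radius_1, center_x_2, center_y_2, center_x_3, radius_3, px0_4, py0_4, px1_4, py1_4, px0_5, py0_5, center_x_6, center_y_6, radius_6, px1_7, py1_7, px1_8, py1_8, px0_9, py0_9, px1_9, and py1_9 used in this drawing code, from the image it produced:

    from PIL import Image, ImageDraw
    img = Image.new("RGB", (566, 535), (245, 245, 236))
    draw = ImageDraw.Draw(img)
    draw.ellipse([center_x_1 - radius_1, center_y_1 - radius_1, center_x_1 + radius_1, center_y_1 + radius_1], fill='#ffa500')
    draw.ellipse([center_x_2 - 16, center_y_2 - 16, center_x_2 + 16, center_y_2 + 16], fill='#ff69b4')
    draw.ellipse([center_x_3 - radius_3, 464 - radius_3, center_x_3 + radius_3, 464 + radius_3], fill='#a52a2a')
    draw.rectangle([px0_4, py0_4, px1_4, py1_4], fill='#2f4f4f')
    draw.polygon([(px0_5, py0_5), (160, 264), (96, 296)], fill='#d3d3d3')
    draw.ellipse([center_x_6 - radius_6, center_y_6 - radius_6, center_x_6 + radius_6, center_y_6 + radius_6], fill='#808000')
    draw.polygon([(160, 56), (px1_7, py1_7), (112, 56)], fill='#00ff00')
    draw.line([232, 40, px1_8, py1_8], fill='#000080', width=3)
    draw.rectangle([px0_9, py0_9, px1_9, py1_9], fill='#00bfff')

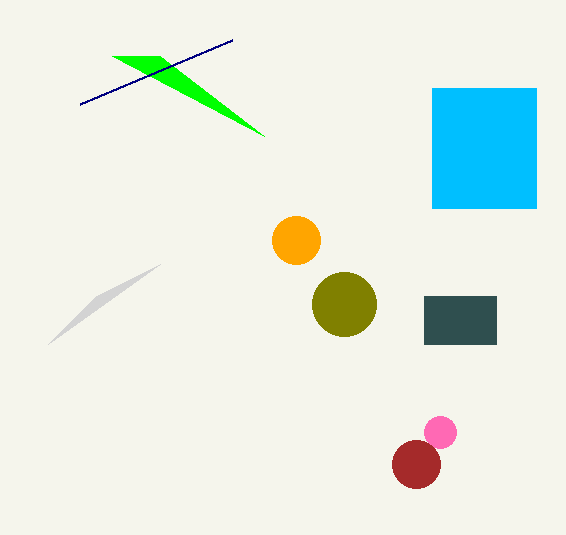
center_x_1 = 296, center_y_1 = 240, radius_1 = 24, center_x_2 = 440, center_y_2 = 432, center_x_3 = 416, radius_3 = 24, px0_4 = 424, py0_4 = 296, px1_4 = 496, py1_4 = 344, px0_5 = 48, py0_5 = 344, center_x_6 = 344, center_y_6 = 304, radius_6 = 32, px1_7 = 264, py1_7 = 136, px1_8 = 80, py1_8 = 104, px0_9 = 432, py0_9 = 88, px1_9 = 536, py1_9 = 208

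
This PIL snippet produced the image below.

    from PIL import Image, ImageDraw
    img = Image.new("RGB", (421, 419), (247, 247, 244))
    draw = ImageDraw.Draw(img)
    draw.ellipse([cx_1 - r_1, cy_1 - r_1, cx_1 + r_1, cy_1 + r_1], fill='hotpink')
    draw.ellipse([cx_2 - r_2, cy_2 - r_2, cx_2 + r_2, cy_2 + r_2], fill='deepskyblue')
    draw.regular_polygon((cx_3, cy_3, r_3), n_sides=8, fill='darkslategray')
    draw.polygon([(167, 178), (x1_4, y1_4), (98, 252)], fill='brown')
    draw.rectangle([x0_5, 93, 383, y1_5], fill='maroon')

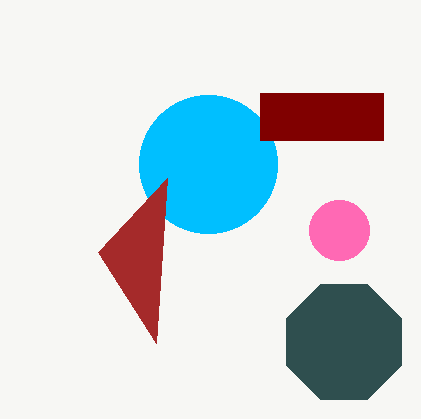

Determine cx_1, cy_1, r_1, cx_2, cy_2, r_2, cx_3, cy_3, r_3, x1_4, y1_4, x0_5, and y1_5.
cx_1 = 339, cy_1 = 230, r_1 = 30, cx_2 = 208, cy_2 = 164, r_2 = 69, cx_3 = 344, cy_3 = 342, r_3 = 62, x1_4 = 156, y1_4 = 343, x0_5 = 260, y1_5 = 140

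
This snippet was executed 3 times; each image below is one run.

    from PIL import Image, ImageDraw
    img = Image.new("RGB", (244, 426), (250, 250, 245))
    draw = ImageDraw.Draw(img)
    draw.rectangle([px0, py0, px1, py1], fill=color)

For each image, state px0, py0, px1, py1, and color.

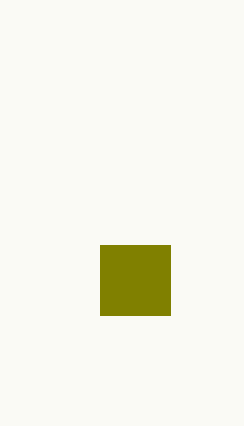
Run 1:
px0 = 100; py0 = 245; px1 = 170; py1 = 315; color = 'olive'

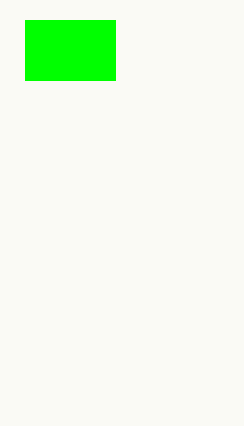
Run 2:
px0 = 25, py0 = 20, px1 = 115, py1 = 80, color = 'lime'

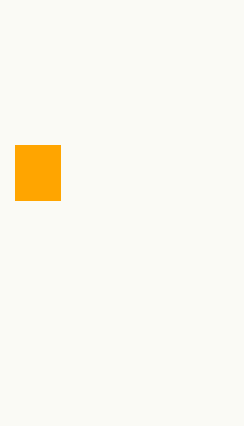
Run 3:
px0 = 15
py0 = 145
px1 = 60
py1 = 200
color = 'orange'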